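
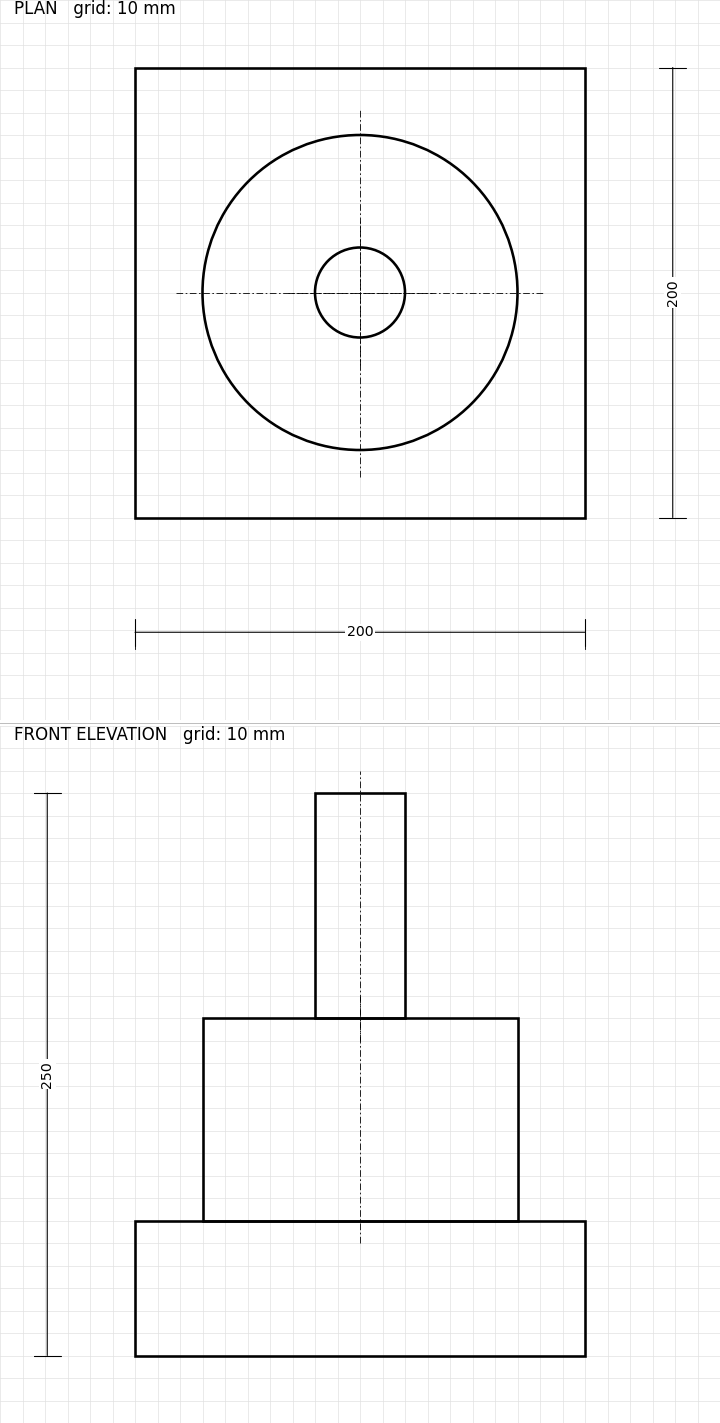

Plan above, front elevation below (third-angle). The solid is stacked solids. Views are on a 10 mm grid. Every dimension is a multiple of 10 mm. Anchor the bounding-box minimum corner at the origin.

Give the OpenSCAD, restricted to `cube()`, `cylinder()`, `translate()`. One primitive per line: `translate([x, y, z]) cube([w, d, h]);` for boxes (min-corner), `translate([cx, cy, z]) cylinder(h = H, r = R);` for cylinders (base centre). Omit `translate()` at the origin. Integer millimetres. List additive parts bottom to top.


cube([200, 200, 60]);
translate([100, 100, 60]) cylinder(h = 90, r = 70);
translate([100, 100, 150]) cylinder(h = 100, r = 20);


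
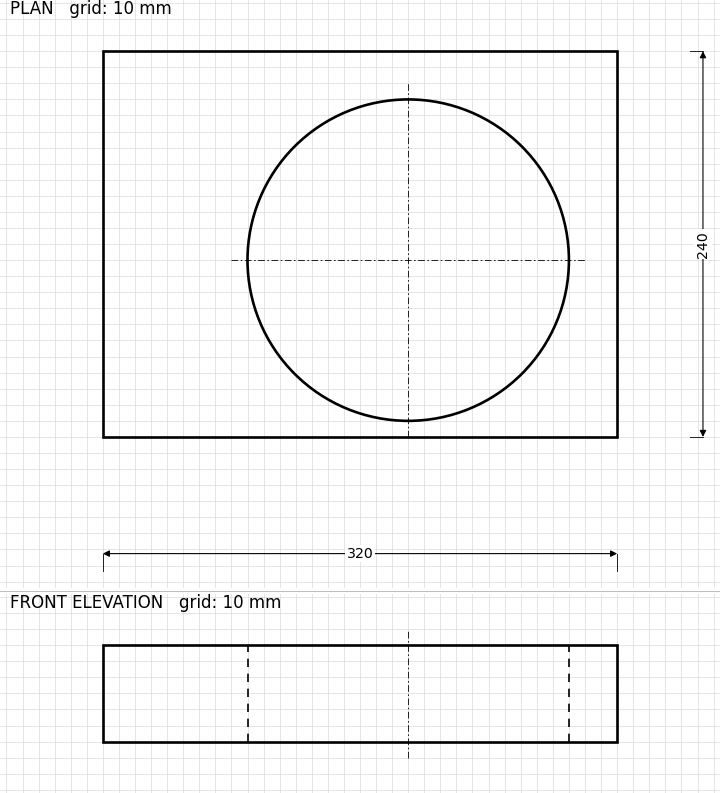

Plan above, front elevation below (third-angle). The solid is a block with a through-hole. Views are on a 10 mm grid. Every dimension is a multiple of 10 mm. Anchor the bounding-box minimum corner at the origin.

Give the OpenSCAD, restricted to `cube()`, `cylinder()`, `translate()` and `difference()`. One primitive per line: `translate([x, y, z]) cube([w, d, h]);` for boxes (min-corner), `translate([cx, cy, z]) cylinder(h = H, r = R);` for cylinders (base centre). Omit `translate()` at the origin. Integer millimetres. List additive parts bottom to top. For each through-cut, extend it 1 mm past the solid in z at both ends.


difference() {
  cube([320, 240, 60]);
  translate([190, 110, -1]) cylinder(h = 62, r = 100);
}


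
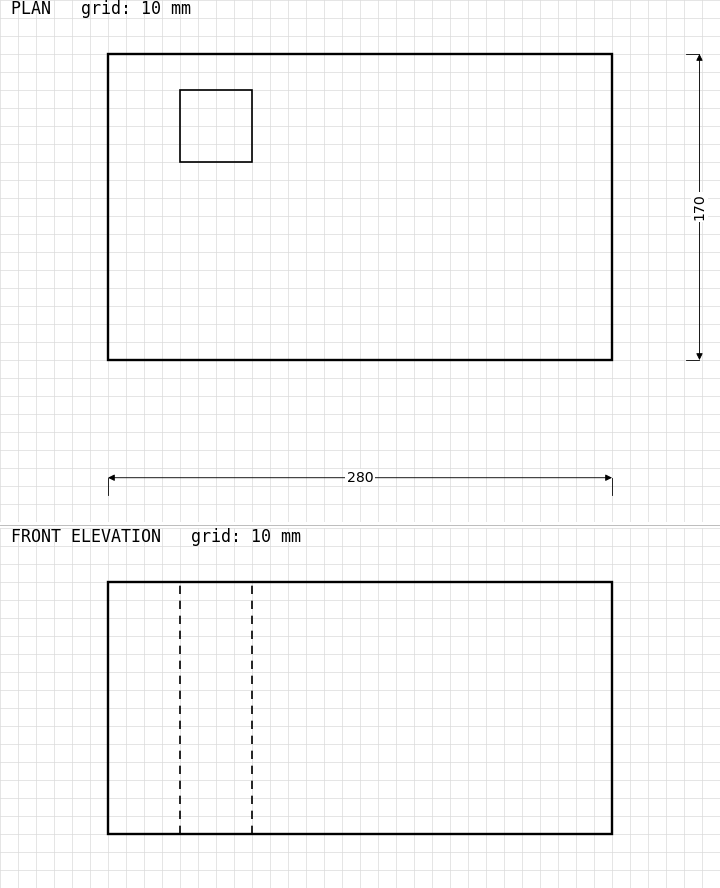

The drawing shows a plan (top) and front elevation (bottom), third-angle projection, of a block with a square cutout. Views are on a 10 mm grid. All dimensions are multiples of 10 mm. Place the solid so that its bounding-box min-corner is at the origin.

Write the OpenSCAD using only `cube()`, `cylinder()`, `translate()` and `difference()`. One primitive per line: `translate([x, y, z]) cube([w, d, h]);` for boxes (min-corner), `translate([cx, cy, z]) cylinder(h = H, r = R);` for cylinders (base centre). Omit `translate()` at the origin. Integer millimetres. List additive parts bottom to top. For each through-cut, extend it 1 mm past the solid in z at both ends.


difference() {
  cube([280, 170, 140]);
  translate([40, 110, -1]) cube([40, 40, 142]);
}


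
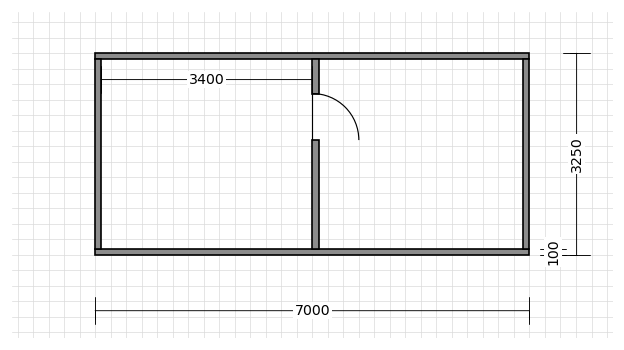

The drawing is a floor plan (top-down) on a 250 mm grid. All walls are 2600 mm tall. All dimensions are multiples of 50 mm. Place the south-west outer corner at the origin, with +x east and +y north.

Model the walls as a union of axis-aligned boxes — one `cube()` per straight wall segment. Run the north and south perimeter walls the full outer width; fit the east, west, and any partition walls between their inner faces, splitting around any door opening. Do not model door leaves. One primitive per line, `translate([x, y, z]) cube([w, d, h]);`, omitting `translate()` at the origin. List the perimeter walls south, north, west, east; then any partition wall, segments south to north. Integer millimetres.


cube([7000, 100, 2600]);
translate([0, 3150, 0]) cube([7000, 100, 2600]);
translate([0, 100, 0]) cube([100, 3050, 2600]);
translate([6900, 100, 0]) cube([100, 3050, 2600]);
translate([3500, 100, 0]) cube([100, 1750, 2600]);
translate([3500, 2600, 0]) cube([100, 550, 2600]);


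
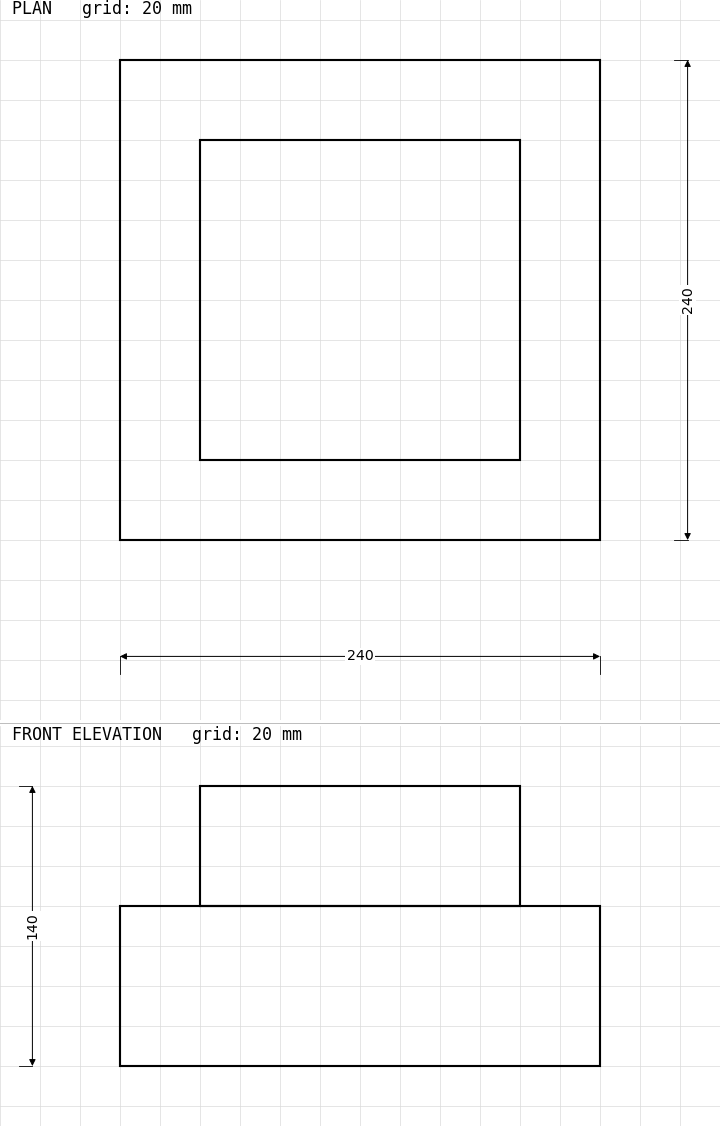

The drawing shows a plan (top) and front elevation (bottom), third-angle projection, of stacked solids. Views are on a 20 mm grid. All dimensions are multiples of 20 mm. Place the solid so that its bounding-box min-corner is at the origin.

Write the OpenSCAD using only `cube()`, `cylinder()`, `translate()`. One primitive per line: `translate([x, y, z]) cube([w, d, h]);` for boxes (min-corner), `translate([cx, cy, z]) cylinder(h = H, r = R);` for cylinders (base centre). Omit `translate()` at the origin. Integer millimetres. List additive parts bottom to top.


cube([240, 240, 80]);
translate([40, 40, 80]) cube([160, 160, 60]);


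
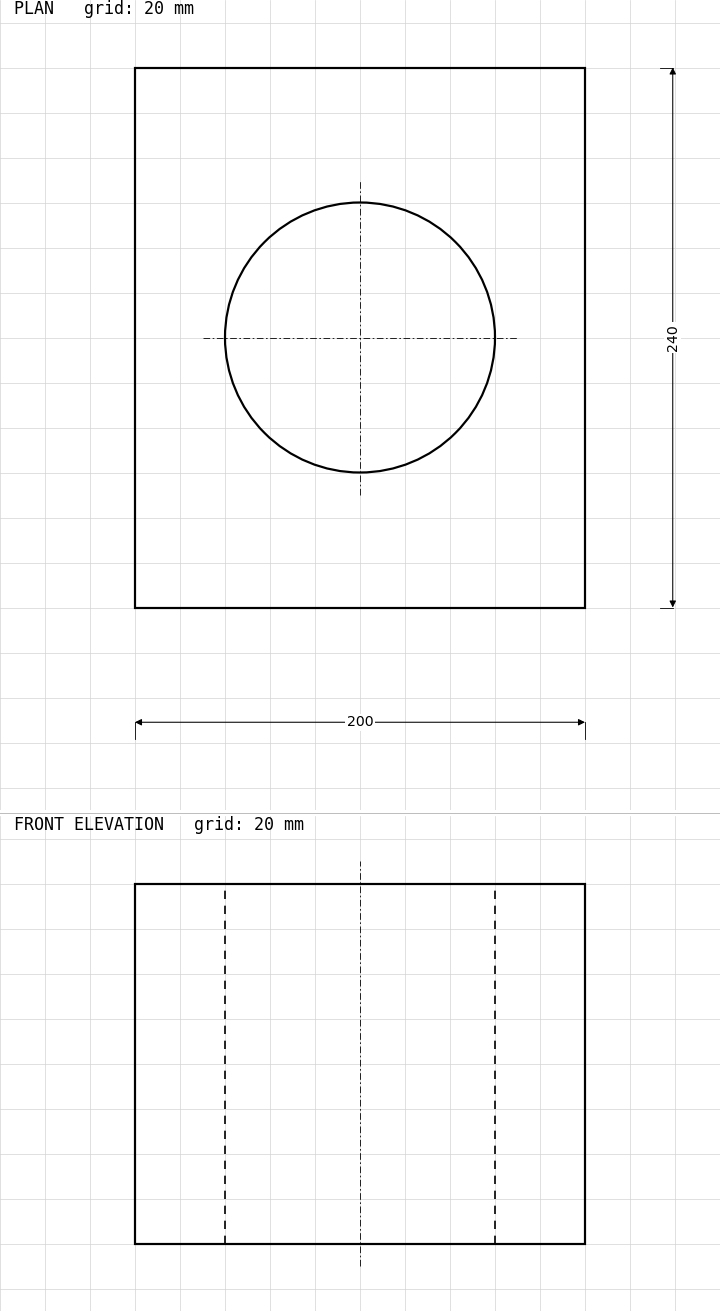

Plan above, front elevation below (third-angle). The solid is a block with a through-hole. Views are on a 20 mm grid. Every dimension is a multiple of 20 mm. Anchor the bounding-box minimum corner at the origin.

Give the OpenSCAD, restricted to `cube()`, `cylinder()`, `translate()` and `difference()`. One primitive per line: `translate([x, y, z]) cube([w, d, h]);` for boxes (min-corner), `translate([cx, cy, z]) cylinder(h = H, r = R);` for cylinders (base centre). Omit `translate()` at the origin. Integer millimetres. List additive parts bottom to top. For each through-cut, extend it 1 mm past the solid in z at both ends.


difference() {
  cube([200, 240, 160]);
  translate([100, 120, -1]) cylinder(h = 162, r = 60);
}


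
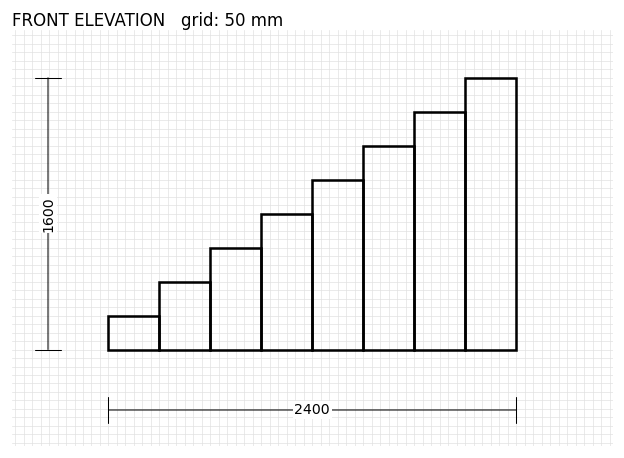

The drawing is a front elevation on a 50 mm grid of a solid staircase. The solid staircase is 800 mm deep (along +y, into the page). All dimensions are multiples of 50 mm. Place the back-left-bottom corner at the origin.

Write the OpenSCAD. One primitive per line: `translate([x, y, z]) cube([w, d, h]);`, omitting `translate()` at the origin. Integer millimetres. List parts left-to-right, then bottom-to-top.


cube([300, 800, 200]);
translate([300, 0, 0]) cube([300, 800, 400]);
translate([600, 0, 0]) cube([300, 800, 600]);
translate([900, 0, 0]) cube([300, 800, 800]);
translate([1200, 0, 0]) cube([300, 800, 1000]);
translate([1500, 0, 0]) cube([300, 800, 1200]);
translate([1800, 0, 0]) cube([300, 800, 1400]);
translate([2100, 0, 0]) cube([300, 800, 1600]);


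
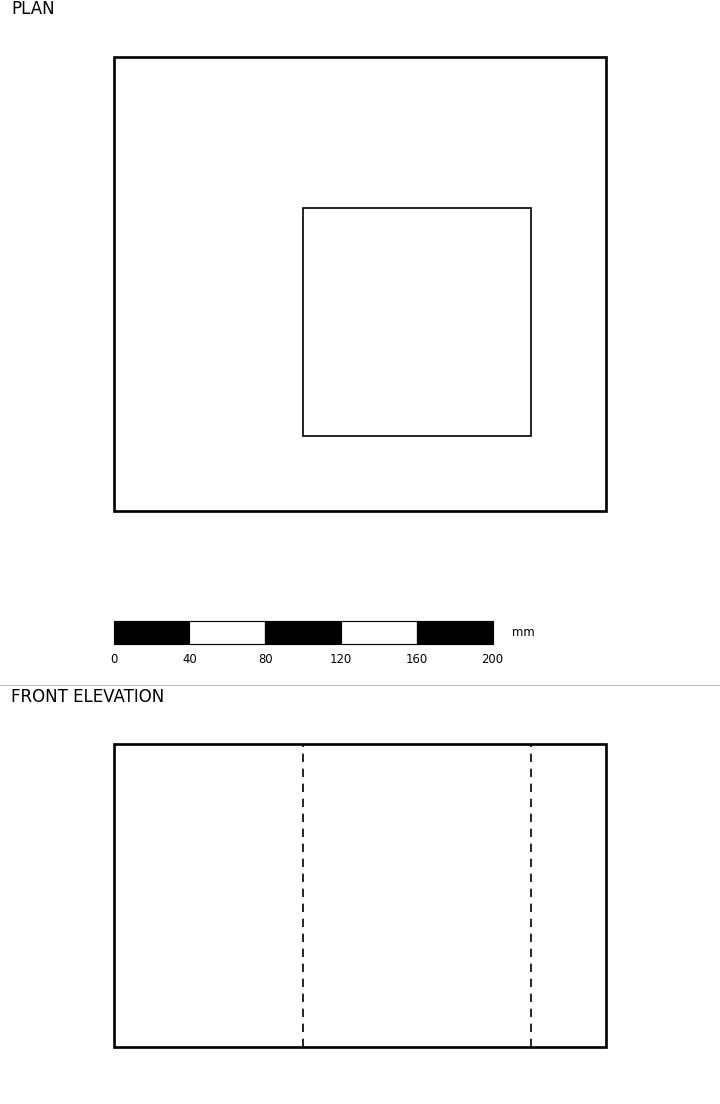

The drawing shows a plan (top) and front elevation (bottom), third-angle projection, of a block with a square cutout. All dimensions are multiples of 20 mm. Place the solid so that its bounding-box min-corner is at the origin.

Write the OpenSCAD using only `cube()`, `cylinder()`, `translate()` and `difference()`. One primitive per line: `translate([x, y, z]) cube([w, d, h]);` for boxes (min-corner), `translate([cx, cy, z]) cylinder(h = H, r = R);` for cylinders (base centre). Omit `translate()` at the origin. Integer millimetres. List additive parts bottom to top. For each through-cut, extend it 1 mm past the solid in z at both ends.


difference() {
  cube([260, 240, 160]);
  translate([100, 40, -1]) cube([120, 120, 162]);
}


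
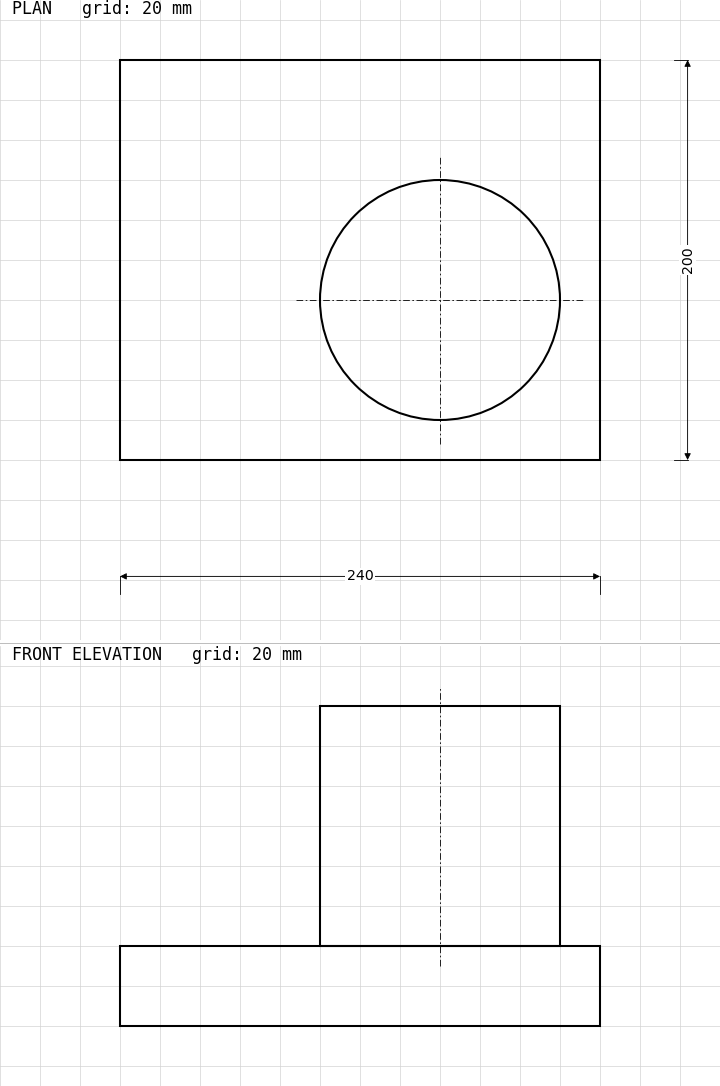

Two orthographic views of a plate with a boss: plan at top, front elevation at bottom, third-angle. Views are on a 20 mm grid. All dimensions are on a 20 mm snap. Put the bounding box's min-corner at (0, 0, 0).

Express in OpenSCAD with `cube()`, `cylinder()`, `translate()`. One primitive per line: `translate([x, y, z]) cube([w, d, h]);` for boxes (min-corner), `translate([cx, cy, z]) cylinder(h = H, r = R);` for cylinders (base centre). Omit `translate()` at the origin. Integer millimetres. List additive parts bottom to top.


cube([240, 200, 40]);
translate([160, 80, 40]) cylinder(h = 120, r = 60);


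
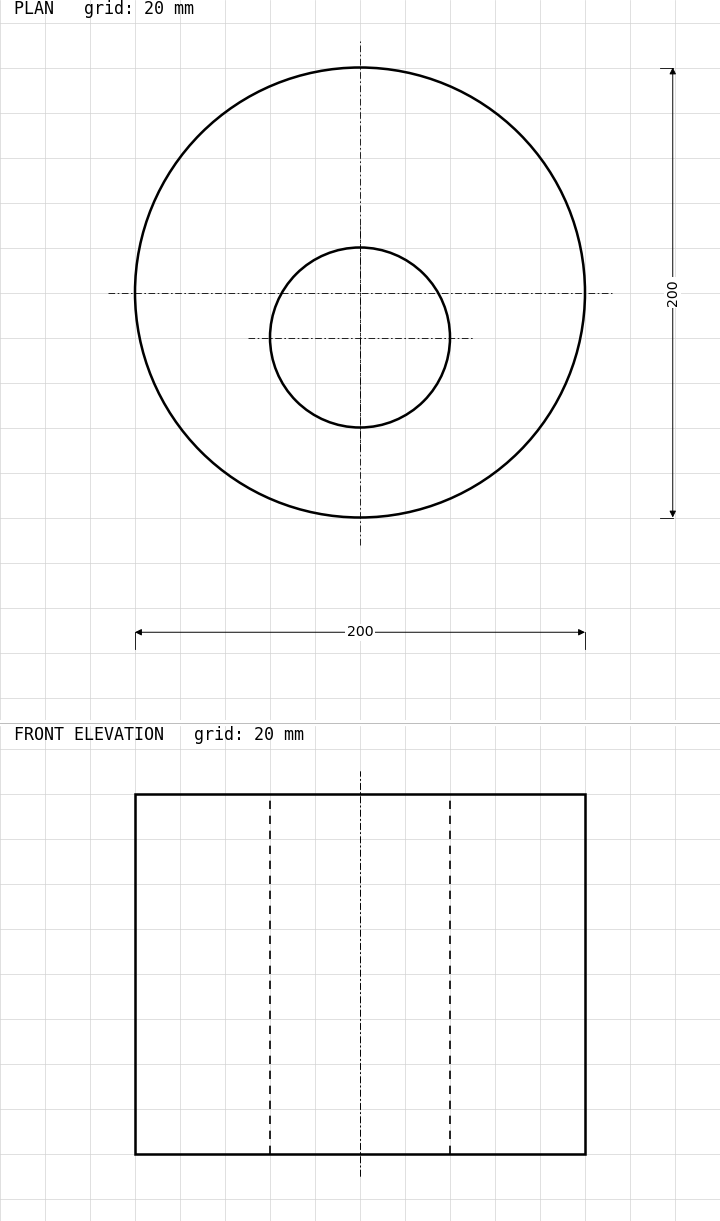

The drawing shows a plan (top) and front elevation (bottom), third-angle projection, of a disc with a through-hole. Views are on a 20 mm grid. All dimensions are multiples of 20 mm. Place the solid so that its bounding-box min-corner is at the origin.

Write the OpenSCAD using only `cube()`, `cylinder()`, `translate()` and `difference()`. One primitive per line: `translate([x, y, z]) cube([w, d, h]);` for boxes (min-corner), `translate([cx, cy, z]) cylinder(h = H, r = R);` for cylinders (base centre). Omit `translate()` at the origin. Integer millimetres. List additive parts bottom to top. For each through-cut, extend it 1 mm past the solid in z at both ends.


difference() {
  translate([100, 100, 0]) cylinder(h = 160, r = 100);
  translate([100, 80, -1]) cylinder(h = 162, r = 40);
}


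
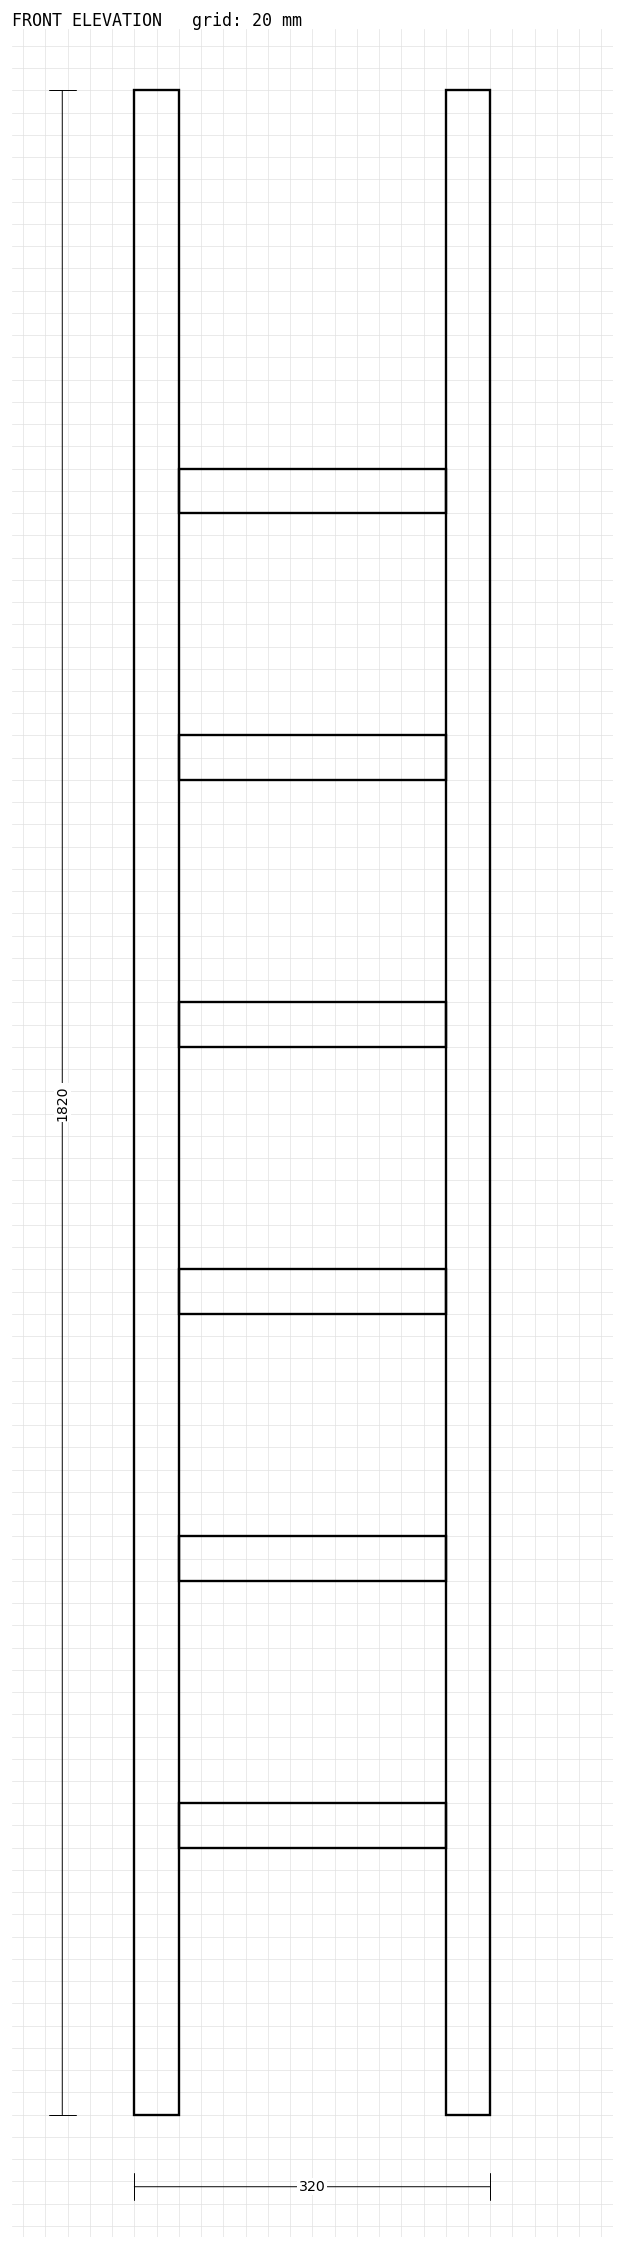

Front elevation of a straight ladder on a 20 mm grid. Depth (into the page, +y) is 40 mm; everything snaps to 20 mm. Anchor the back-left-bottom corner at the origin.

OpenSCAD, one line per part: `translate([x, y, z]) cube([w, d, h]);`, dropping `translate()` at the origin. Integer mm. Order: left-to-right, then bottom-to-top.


cube([40, 40, 1820]);
translate([40, 0, 240]) cube([240, 40, 40]);
translate([40, 0, 480]) cube([240, 40, 40]);
translate([40, 0, 720]) cube([240, 40, 40]);
translate([40, 0, 960]) cube([240, 40, 40]);
translate([40, 0, 1200]) cube([240, 40, 40]);
translate([40, 0, 1440]) cube([240, 40, 40]);
translate([280, 0, 0]) cube([40, 40, 1820]);


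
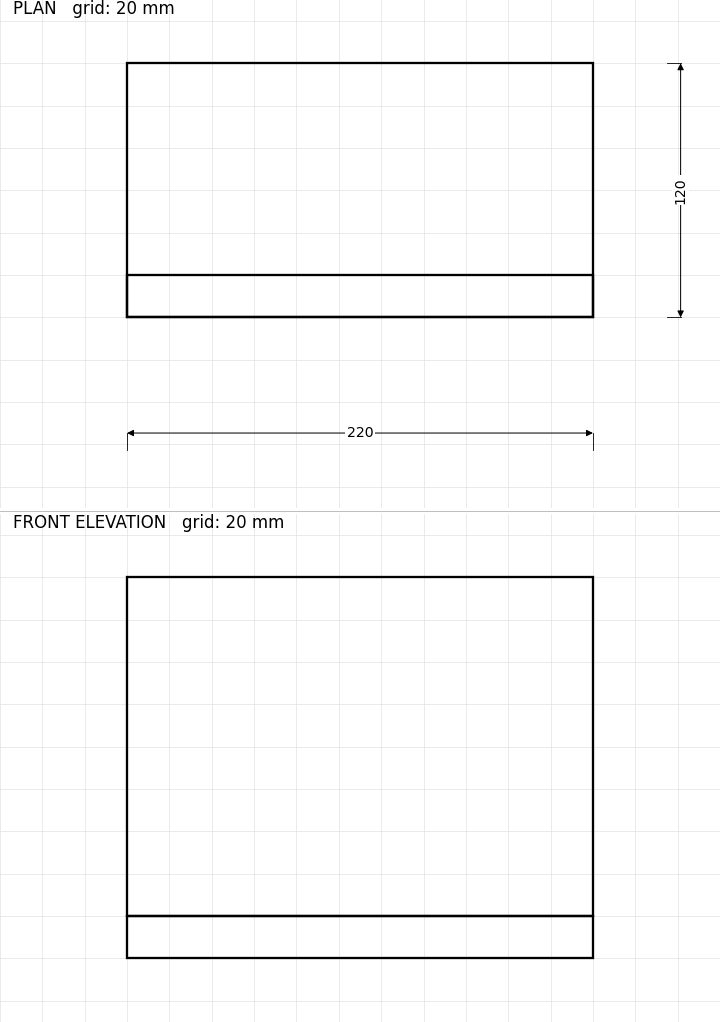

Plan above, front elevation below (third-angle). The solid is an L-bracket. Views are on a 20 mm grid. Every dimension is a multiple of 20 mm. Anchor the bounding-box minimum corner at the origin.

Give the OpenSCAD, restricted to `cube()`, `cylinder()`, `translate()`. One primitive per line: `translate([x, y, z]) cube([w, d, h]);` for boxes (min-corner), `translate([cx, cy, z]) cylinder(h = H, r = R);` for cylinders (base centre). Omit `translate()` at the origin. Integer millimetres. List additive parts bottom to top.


cube([220, 120, 20]);
translate([0, 0, 20]) cube([220, 20, 160]);


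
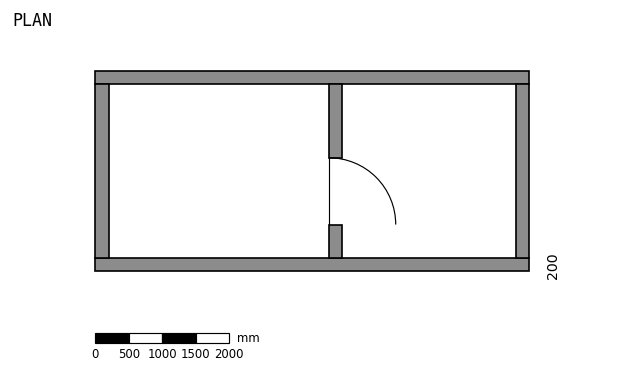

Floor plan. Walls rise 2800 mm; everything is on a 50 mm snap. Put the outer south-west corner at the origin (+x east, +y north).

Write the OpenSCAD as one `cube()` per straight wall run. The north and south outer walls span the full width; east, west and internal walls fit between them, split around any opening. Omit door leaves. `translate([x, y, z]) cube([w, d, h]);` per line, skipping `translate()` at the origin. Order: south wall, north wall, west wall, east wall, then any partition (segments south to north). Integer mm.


cube([6500, 200, 2800]);
translate([0, 2800, 0]) cube([6500, 200, 2800]);
translate([0, 200, 0]) cube([200, 2600, 2800]);
translate([6300, 200, 0]) cube([200, 2600, 2800]);
translate([3500, 200, 0]) cube([200, 500, 2800]);
translate([3500, 1700, 0]) cube([200, 1100, 2800]);


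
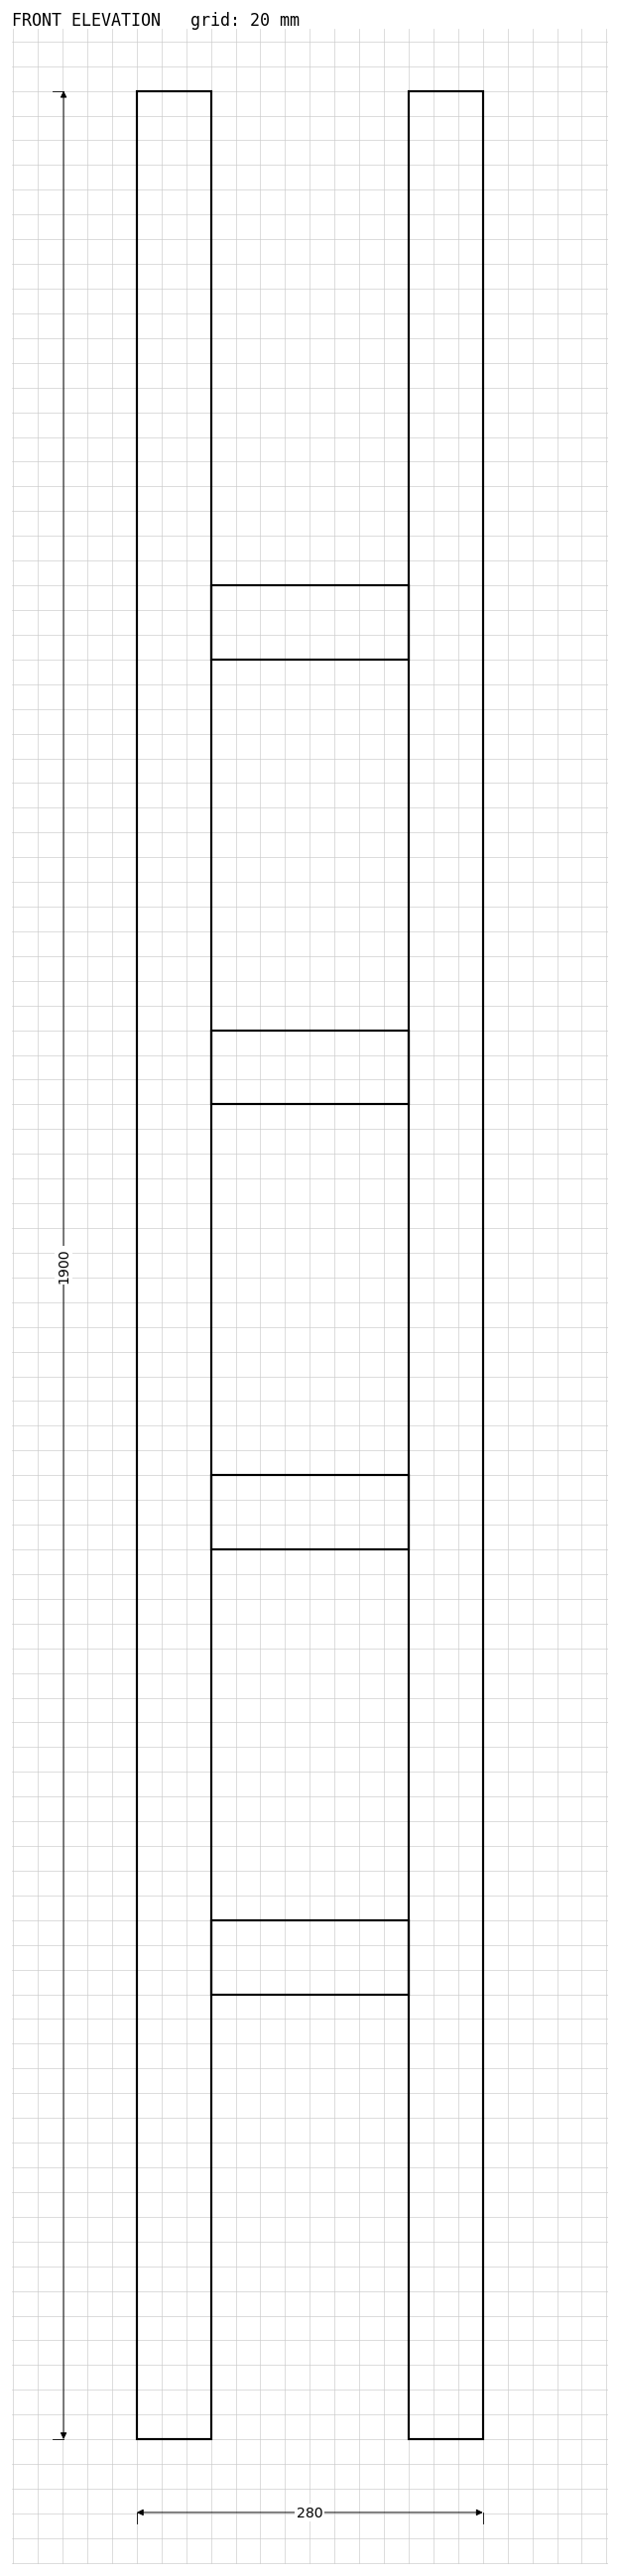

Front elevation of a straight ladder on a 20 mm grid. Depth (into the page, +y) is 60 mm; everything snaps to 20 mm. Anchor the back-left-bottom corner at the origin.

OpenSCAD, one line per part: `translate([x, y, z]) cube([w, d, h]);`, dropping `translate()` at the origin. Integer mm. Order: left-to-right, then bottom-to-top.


cube([60, 60, 1900]);
translate([60, 0, 360]) cube([160, 60, 60]);
translate([60, 0, 720]) cube([160, 60, 60]);
translate([60, 0, 1080]) cube([160, 60, 60]);
translate([60, 0, 1440]) cube([160, 60, 60]);
translate([220, 0, 0]) cube([60, 60, 1900]);


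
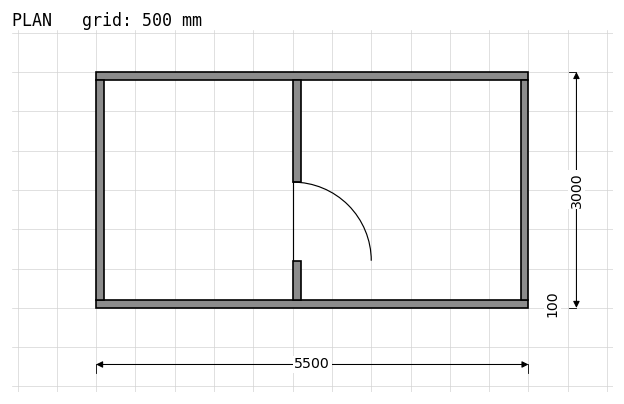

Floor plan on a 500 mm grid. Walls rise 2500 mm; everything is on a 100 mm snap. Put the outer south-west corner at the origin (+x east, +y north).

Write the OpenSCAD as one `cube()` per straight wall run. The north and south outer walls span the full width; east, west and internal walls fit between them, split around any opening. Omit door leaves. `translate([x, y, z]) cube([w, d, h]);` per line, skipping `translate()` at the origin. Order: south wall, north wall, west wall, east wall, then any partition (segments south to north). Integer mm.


cube([5500, 100, 2500]);
translate([0, 2900, 0]) cube([5500, 100, 2500]);
translate([0, 100, 0]) cube([100, 2800, 2500]);
translate([5400, 100, 0]) cube([100, 2800, 2500]);
translate([2500, 100, 0]) cube([100, 500, 2500]);
translate([2500, 1600, 0]) cube([100, 1300, 2500]);


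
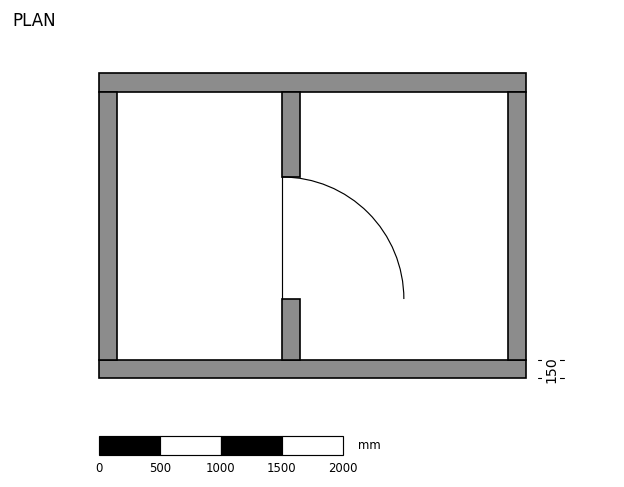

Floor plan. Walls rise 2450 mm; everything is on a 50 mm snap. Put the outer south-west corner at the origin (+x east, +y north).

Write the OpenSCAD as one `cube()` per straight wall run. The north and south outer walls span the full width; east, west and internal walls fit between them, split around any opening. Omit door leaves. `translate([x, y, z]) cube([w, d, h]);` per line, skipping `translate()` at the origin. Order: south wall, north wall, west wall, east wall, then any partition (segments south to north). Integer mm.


cube([3500, 150, 2450]);
translate([0, 2350, 0]) cube([3500, 150, 2450]);
translate([0, 150, 0]) cube([150, 2200, 2450]);
translate([3350, 150, 0]) cube([150, 2200, 2450]);
translate([1500, 150, 0]) cube([150, 500, 2450]);
translate([1500, 1650, 0]) cube([150, 700, 2450]);


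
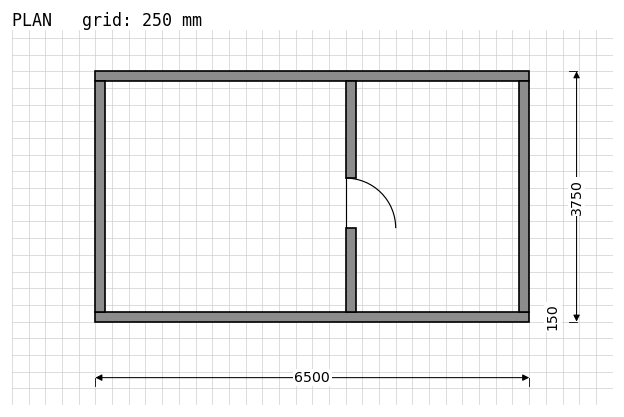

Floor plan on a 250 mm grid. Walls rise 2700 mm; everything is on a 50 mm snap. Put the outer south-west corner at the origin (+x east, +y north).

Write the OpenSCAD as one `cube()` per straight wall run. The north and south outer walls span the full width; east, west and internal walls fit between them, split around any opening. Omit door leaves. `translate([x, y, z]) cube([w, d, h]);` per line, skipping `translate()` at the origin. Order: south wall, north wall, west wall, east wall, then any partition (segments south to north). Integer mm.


cube([6500, 150, 2700]);
translate([0, 3600, 0]) cube([6500, 150, 2700]);
translate([0, 150, 0]) cube([150, 3450, 2700]);
translate([6350, 150, 0]) cube([150, 3450, 2700]);
translate([3750, 150, 0]) cube([150, 1250, 2700]);
translate([3750, 2150, 0]) cube([150, 1450, 2700]);


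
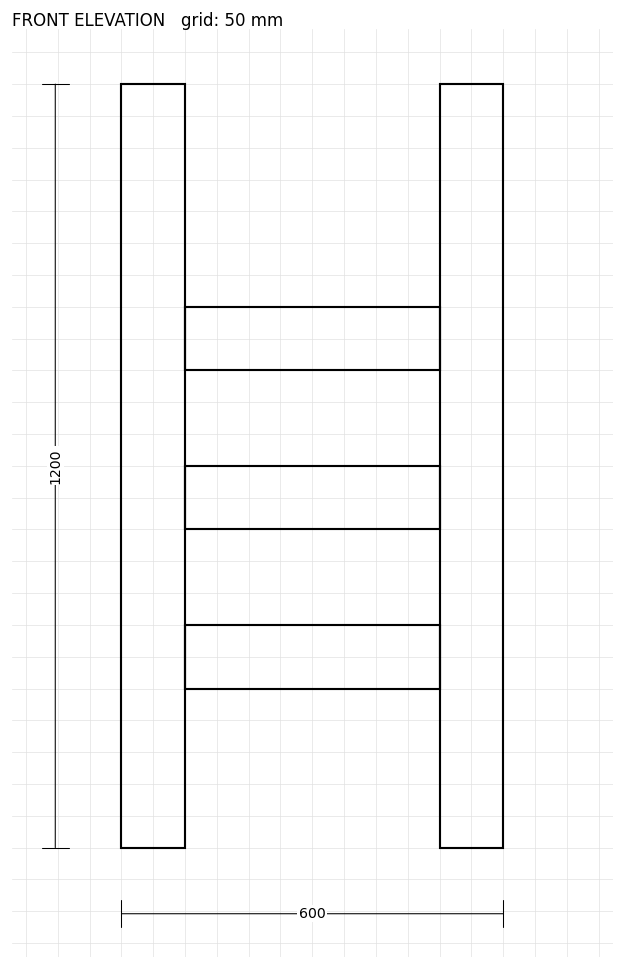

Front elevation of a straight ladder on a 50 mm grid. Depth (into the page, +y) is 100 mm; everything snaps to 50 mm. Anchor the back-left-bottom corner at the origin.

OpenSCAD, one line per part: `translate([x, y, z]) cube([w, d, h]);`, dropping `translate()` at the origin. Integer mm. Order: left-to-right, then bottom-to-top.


cube([100, 100, 1200]);
translate([100, 0, 250]) cube([400, 100, 100]);
translate([100, 0, 500]) cube([400, 100, 100]);
translate([100, 0, 750]) cube([400, 100, 100]);
translate([500, 0, 0]) cube([100, 100, 1200]);


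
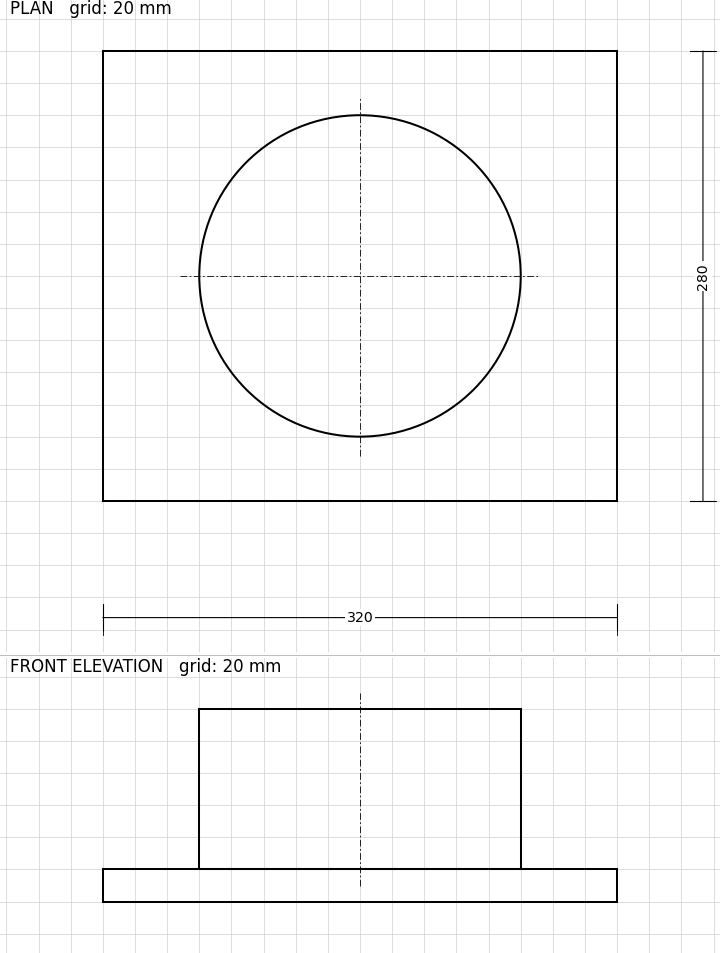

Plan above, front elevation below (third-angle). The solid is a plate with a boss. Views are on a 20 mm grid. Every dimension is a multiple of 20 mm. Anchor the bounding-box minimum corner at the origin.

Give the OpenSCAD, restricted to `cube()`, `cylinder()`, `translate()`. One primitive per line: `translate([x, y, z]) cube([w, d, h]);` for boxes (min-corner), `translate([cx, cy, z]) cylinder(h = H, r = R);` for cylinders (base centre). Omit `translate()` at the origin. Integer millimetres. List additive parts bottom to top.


cube([320, 280, 20]);
translate([160, 140, 20]) cylinder(h = 100, r = 100);


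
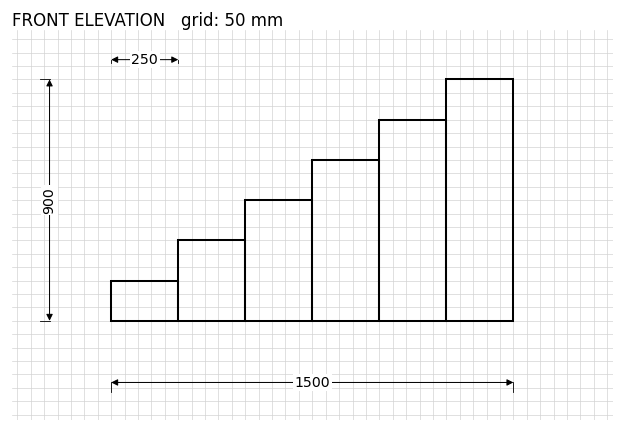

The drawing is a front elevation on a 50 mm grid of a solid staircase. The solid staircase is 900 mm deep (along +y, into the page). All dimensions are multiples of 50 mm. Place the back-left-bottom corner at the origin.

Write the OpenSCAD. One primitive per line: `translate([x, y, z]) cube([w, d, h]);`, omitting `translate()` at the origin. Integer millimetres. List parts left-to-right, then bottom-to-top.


cube([250, 900, 150]);
translate([250, 0, 0]) cube([250, 900, 300]);
translate([500, 0, 0]) cube([250, 900, 450]);
translate([750, 0, 0]) cube([250, 900, 600]);
translate([1000, 0, 0]) cube([250, 900, 750]);
translate([1250, 0, 0]) cube([250, 900, 900]);


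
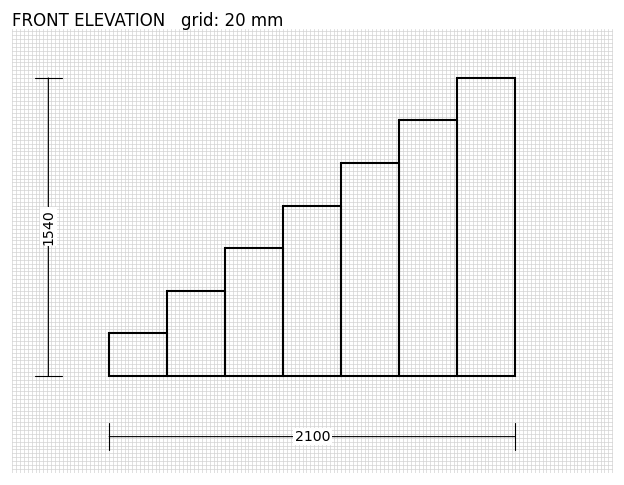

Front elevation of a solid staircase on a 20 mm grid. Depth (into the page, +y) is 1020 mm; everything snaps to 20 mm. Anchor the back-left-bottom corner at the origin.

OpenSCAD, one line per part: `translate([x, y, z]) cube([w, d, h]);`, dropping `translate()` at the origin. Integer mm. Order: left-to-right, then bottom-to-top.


cube([300, 1020, 220]);
translate([300, 0, 0]) cube([300, 1020, 440]);
translate([600, 0, 0]) cube([300, 1020, 660]);
translate([900, 0, 0]) cube([300, 1020, 880]);
translate([1200, 0, 0]) cube([300, 1020, 1100]);
translate([1500, 0, 0]) cube([300, 1020, 1320]);
translate([1800, 0, 0]) cube([300, 1020, 1540]);


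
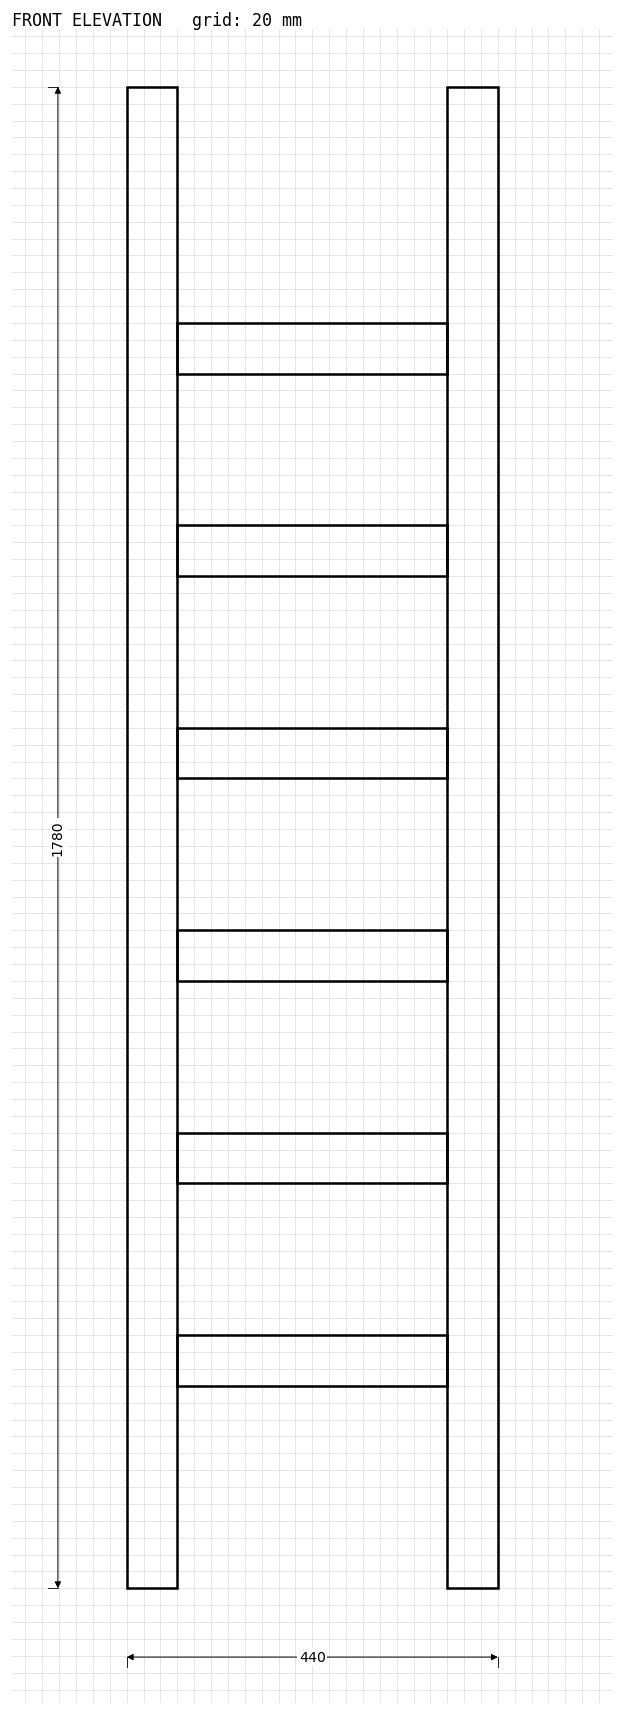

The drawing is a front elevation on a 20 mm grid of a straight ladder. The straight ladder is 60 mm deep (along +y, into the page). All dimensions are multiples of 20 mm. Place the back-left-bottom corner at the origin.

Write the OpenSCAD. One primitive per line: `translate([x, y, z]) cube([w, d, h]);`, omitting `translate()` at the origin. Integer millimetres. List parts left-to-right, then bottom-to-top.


cube([60, 60, 1780]);
translate([60, 0, 240]) cube([320, 60, 60]);
translate([60, 0, 480]) cube([320, 60, 60]);
translate([60, 0, 720]) cube([320, 60, 60]);
translate([60, 0, 960]) cube([320, 60, 60]);
translate([60, 0, 1200]) cube([320, 60, 60]);
translate([60, 0, 1440]) cube([320, 60, 60]);
translate([380, 0, 0]) cube([60, 60, 1780]);


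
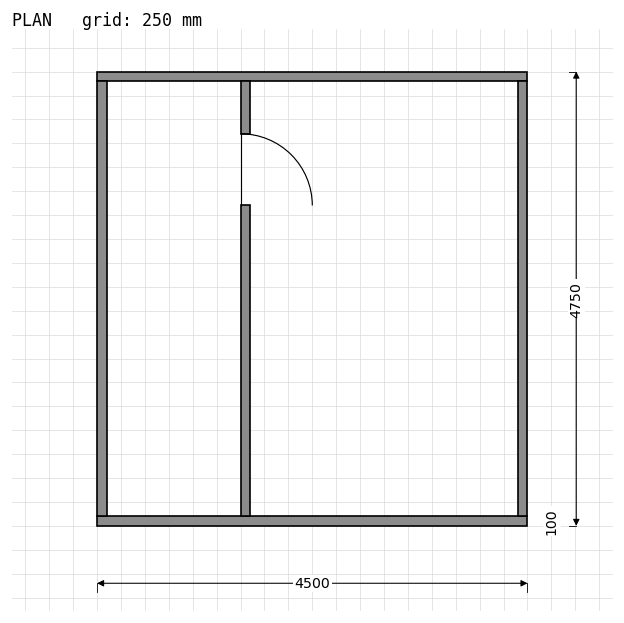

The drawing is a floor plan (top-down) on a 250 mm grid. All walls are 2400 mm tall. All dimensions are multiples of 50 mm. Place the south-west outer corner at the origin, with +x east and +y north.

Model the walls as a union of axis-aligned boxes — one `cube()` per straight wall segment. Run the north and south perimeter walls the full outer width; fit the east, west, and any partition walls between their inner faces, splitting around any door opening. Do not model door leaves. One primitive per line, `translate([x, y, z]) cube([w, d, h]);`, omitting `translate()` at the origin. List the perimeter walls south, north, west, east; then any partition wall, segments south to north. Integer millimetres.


cube([4500, 100, 2400]);
translate([0, 4650, 0]) cube([4500, 100, 2400]);
translate([0, 100, 0]) cube([100, 4550, 2400]);
translate([4400, 100, 0]) cube([100, 4550, 2400]);
translate([1500, 100, 0]) cube([100, 3250, 2400]);
translate([1500, 4100, 0]) cube([100, 550, 2400]);


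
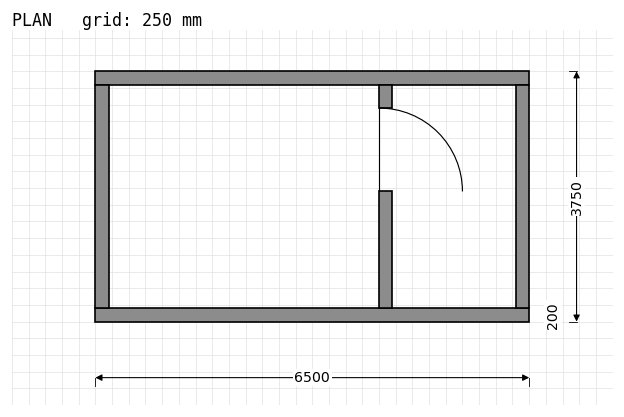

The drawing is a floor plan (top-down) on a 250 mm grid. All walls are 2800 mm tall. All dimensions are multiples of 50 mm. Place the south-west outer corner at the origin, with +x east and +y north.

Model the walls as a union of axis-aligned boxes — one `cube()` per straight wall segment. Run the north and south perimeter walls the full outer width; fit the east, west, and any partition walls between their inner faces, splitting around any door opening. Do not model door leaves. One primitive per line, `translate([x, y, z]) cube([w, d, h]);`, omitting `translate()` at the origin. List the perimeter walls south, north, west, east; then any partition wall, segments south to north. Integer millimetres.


cube([6500, 200, 2800]);
translate([0, 3550, 0]) cube([6500, 200, 2800]);
translate([0, 200, 0]) cube([200, 3350, 2800]);
translate([6300, 200, 0]) cube([200, 3350, 2800]);
translate([4250, 200, 0]) cube([200, 1750, 2800]);
translate([4250, 3200, 0]) cube([200, 350, 2800]);


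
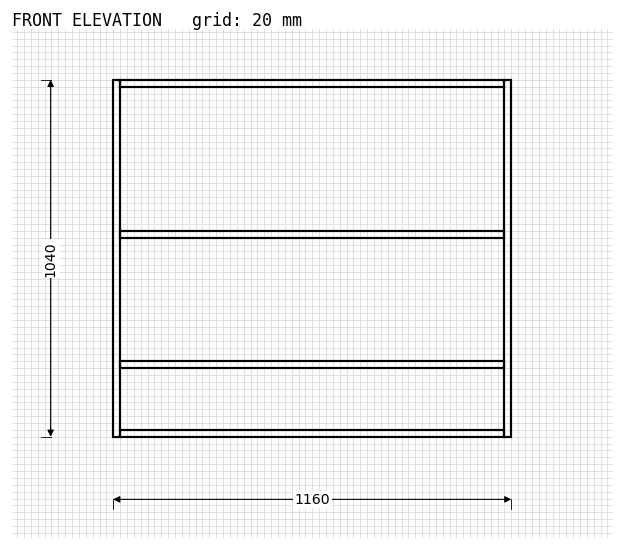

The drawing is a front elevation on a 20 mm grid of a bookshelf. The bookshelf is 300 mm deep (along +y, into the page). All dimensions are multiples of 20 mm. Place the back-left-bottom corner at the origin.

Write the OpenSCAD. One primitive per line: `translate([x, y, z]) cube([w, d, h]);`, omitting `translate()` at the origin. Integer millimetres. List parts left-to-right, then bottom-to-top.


cube([20, 300, 1040]);
translate([20, 0, 0]) cube([1120, 300, 20]);
translate([20, 0, 200]) cube([1120, 300, 20]);
translate([20, 0, 580]) cube([1120, 300, 20]);
translate([20, 0, 1020]) cube([1120, 300, 20]);
translate([1140, 0, 0]) cube([20, 300, 1040]);


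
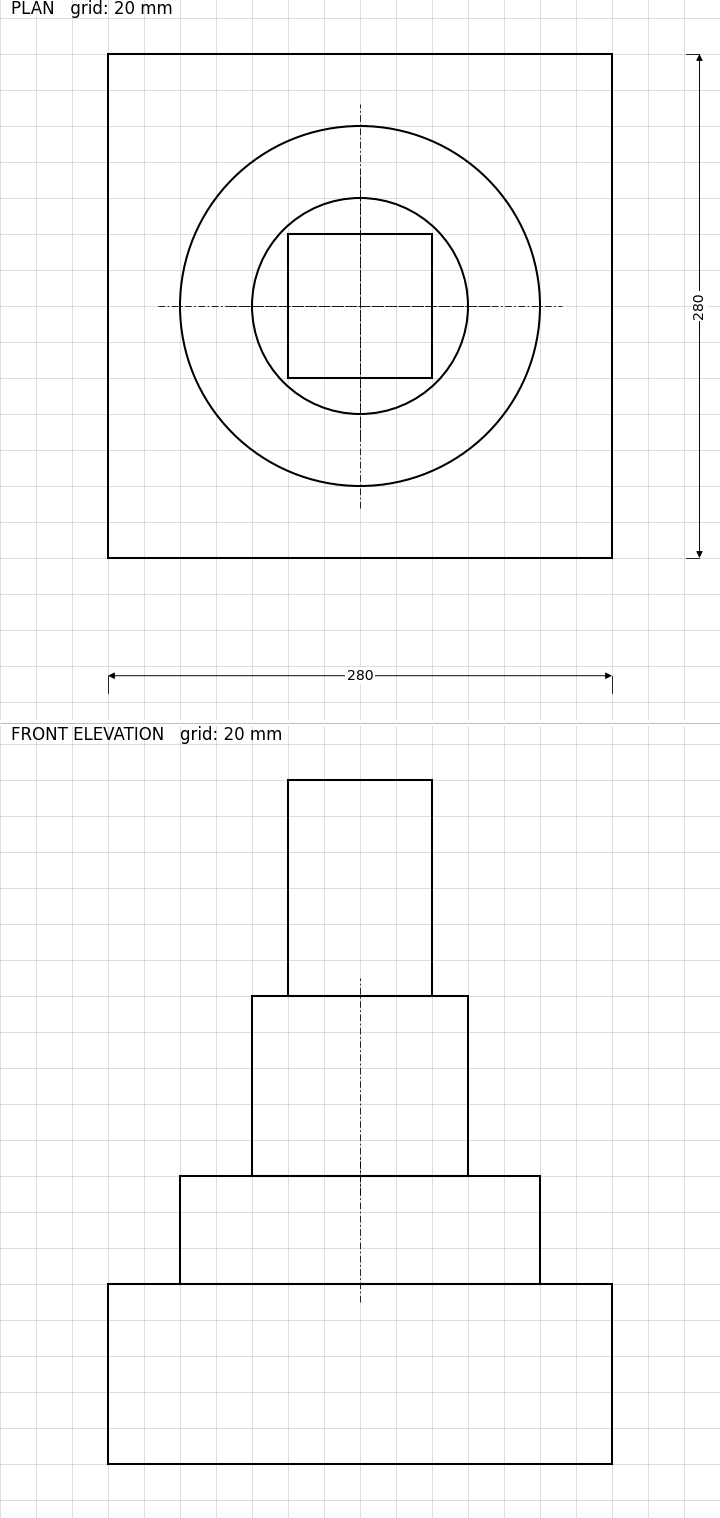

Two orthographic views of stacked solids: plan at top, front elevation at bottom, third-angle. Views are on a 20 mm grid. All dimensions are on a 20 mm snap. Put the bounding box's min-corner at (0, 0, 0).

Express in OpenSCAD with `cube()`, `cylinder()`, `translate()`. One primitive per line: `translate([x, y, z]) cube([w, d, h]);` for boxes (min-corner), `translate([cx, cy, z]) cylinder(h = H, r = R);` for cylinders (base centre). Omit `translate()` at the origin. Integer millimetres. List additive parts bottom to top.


cube([280, 280, 100]);
translate([140, 140, 100]) cylinder(h = 60, r = 100);
translate([140, 140, 160]) cylinder(h = 100, r = 60);
translate([100, 100, 260]) cube([80, 80, 120]);


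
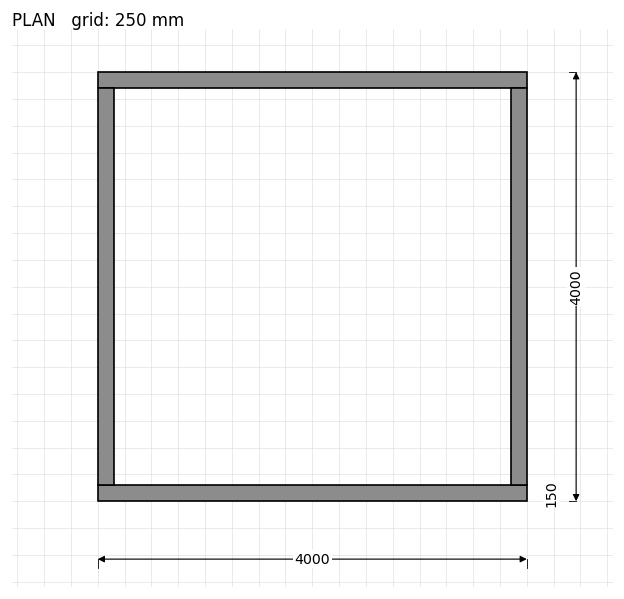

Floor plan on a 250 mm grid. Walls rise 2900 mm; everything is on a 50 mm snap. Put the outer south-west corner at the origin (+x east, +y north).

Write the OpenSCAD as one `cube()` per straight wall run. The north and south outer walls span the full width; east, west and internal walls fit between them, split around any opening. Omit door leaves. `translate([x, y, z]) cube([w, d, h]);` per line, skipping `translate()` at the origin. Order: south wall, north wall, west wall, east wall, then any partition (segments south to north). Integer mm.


cube([4000, 150, 2900]);
translate([0, 3850, 0]) cube([4000, 150, 2900]);
translate([0, 150, 0]) cube([150, 3700, 2900]);
translate([3850, 150, 0]) cube([150, 3700, 2900]);


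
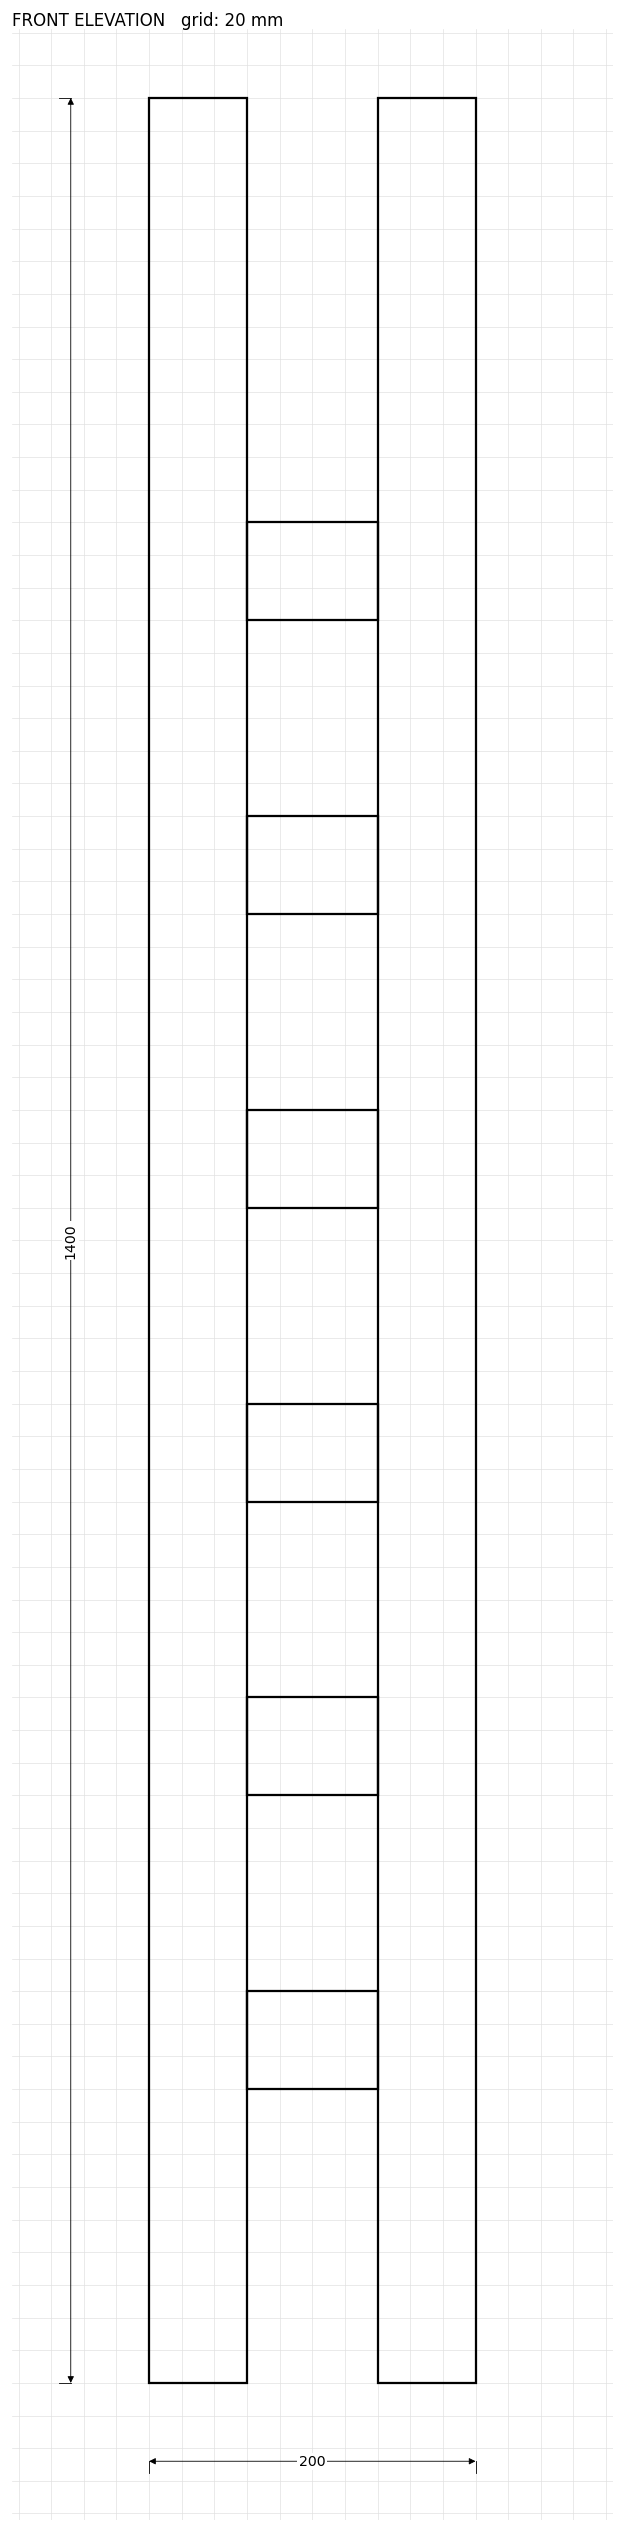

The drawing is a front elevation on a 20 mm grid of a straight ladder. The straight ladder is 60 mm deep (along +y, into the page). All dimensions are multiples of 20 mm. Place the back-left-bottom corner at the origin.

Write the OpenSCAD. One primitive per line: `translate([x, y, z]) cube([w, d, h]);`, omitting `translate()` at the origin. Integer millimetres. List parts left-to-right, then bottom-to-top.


cube([60, 60, 1400]);
translate([60, 0, 180]) cube([80, 60, 60]);
translate([60, 0, 360]) cube([80, 60, 60]);
translate([60, 0, 540]) cube([80, 60, 60]);
translate([60, 0, 720]) cube([80, 60, 60]);
translate([60, 0, 900]) cube([80, 60, 60]);
translate([60, 0, 1080]) cube([80, 60, 60]);
translate([140, 0, 0]) cube([60, 60, 1400]);


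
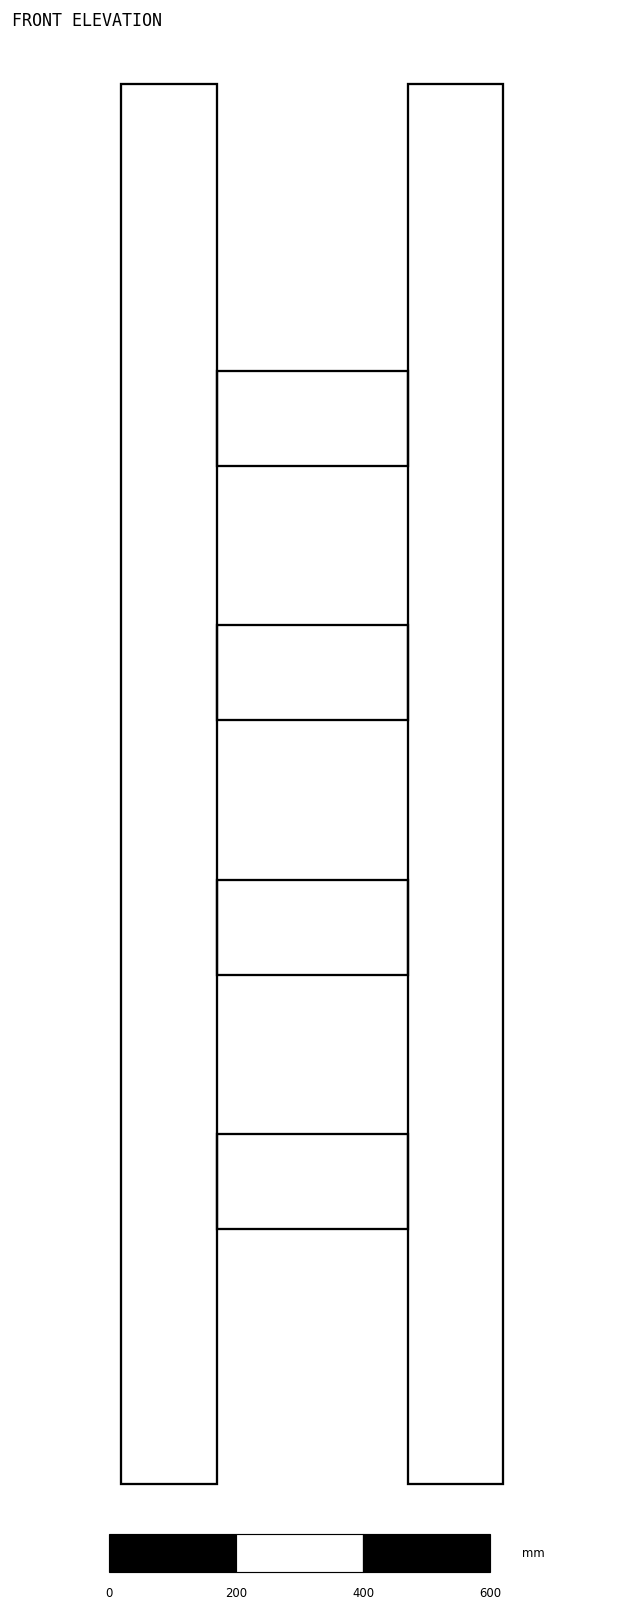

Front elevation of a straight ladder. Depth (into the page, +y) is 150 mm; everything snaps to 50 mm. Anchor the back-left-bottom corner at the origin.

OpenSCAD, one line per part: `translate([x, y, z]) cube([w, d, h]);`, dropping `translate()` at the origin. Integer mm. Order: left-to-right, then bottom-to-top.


cube([150, 150, 2200]);
translate([150, 0, 400]) cube([300, 150, 150]);
translate([150, 0, 800]) cube([300, 150, 150]);
translate([150, 0, 1200]) cube([300, 150, 150]);
translate([150, 0, 1600]) cube([300, 150, 150]);
translate([450, 0, 0]) cube([150, 150, 2200]);


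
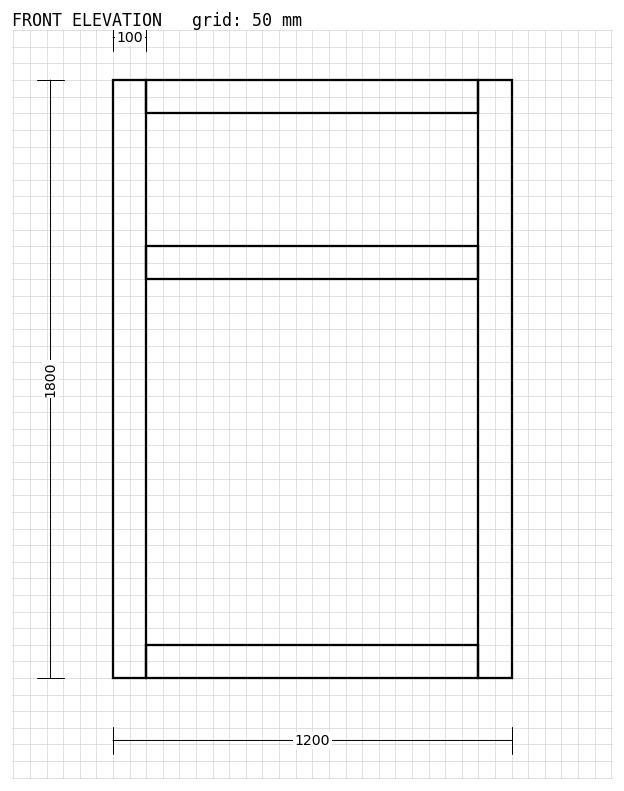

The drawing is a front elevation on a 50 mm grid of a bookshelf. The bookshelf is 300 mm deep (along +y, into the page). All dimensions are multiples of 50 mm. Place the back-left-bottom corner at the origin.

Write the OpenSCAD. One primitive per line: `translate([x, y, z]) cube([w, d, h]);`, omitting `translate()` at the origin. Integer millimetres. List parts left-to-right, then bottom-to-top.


cube([100, 300, 1800]);
translate([100, 0, 0]) cube([1000, 300, 100]);
translate([100, 0, 1200]) cube([1000, 300, 100]);
translate([100, 0, 1700]) cube([1000, 300, 100]);
translate([1100, 0, 0]) cube([100, 300, 1800]);


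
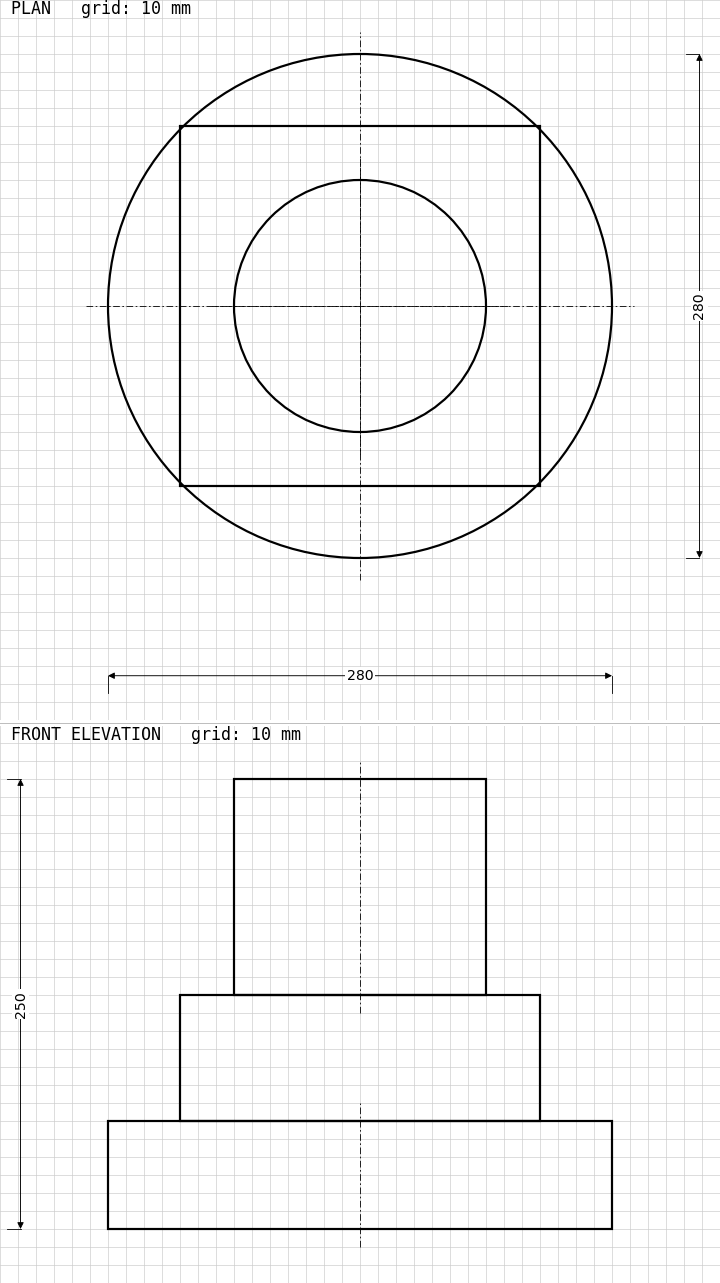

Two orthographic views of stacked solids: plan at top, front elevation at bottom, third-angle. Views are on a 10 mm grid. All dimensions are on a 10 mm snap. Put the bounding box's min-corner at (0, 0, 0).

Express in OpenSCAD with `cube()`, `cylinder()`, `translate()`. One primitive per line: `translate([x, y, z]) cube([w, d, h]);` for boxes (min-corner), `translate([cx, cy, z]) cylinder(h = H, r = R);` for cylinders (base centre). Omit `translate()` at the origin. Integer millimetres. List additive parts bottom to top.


translate([140, 140, 0]) cylinder(h = 60, r = 140);
translate([40, 40, 60]) cube([200, 200, 70]);
translate([140, 140, 130]) cylinder(h = 120, r = 70);


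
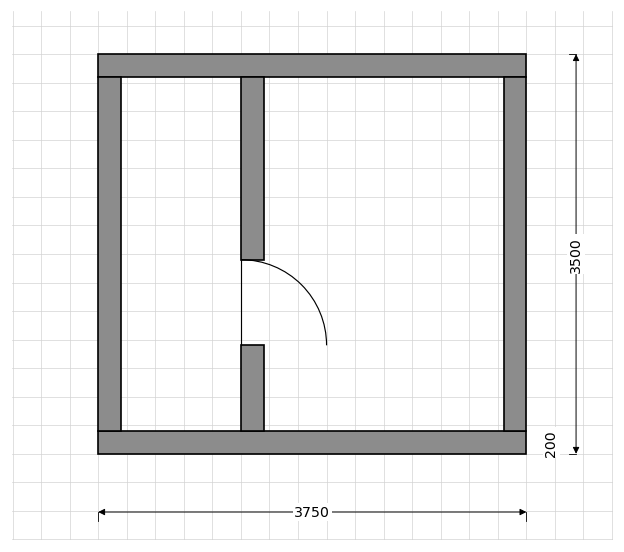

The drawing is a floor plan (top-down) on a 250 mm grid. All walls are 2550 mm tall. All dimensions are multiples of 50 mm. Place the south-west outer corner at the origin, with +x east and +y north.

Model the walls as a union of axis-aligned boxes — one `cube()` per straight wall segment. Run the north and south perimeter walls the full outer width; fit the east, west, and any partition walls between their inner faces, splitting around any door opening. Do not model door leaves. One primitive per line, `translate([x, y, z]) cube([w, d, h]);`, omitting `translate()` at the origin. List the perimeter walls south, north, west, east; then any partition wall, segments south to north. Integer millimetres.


cube([3750, 200, 2550]);
translate([0, 3300, 0]) cube([3750, 200, 2550]);
translate([0, 200, 0]) cube([200, 3100, 2550]);
translate([3550, 200, 0]) cube([200, 3100, 2550]);
translate([1250, 200, 0]) cube([200, 750, 2550]);
translate([1250, 1700, 0]) cube([200, 1600, 2550]);


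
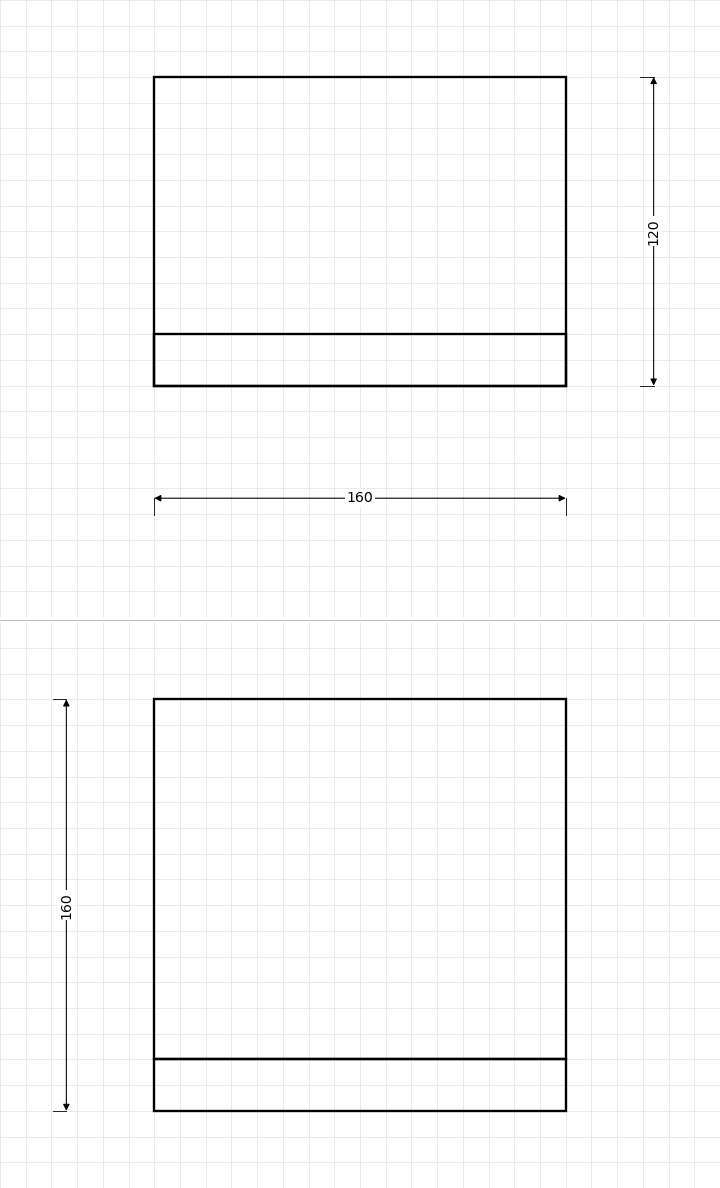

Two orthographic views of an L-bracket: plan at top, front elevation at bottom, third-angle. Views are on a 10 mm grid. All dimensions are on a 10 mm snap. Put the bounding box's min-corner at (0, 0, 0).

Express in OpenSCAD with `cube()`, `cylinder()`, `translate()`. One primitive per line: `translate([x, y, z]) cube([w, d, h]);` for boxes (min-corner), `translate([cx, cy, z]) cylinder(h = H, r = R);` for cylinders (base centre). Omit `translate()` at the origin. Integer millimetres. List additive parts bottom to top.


cube([160, 120, 20]);
translate([0, 0, 20]) cube([160, 20, 140]);
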